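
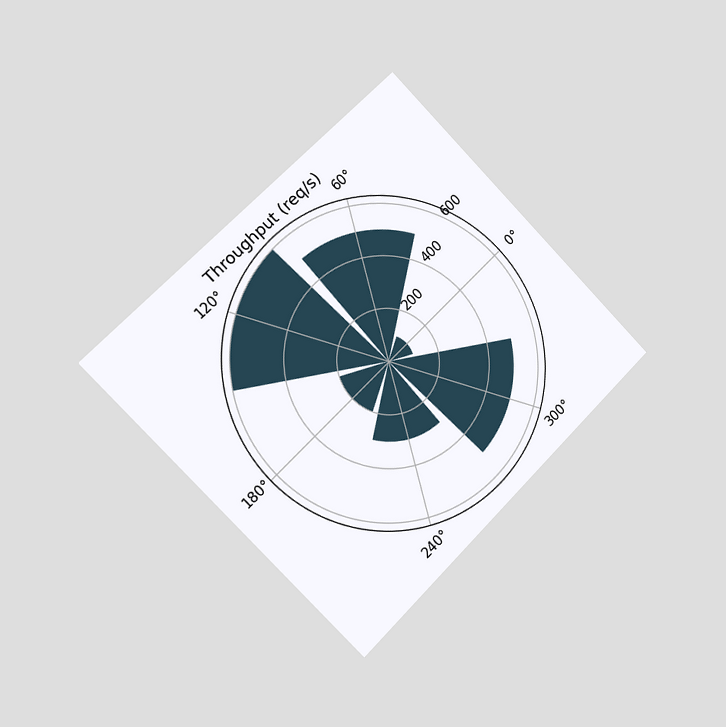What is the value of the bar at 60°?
500req/s

The chart is tilted about 45° counter-clockwise and viewed slightly from the left. The bar at 60° reaches 500req/s on the radial axis.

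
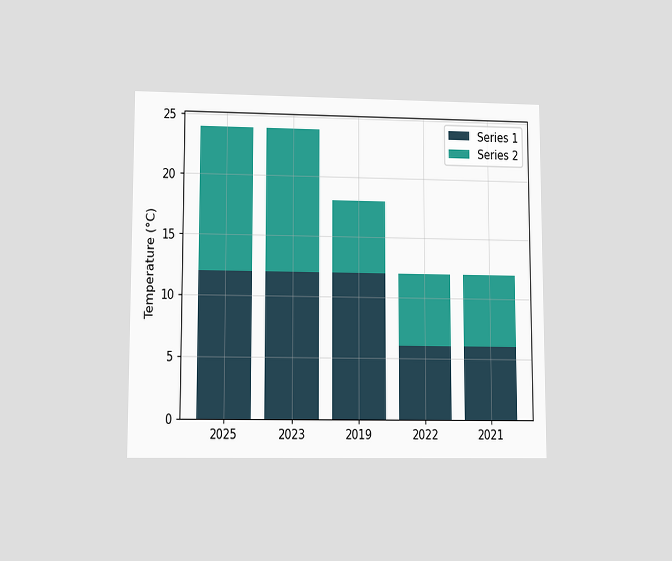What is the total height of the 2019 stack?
18°C

The chart is viewed at a slight angle. The 2019 stack's top reaches 18°C on the y-axis.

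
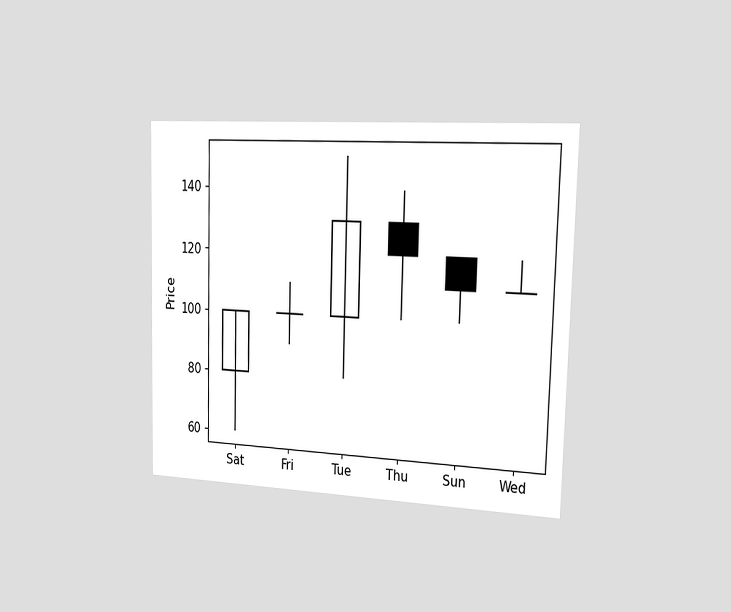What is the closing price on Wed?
110

The chart is viewed slightly from the right. The Wed candle closes at 110.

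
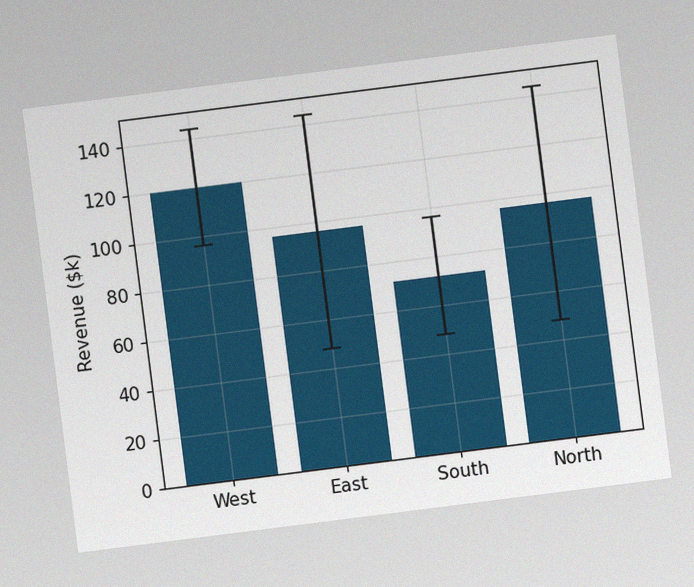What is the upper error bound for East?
$144k

The chart is tilted about 7° counter-clockwise, with some photo noise. The East bar's upper whisker reaches $144k.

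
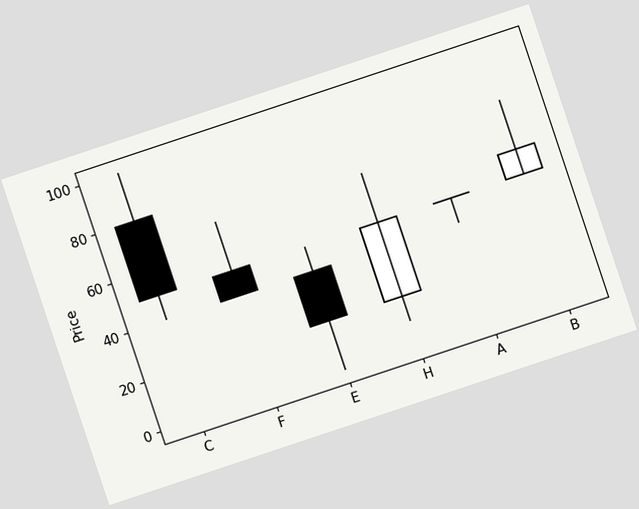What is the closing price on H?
The chart is tilted about 18° counter-clockwise. The H candle closes at 50.

50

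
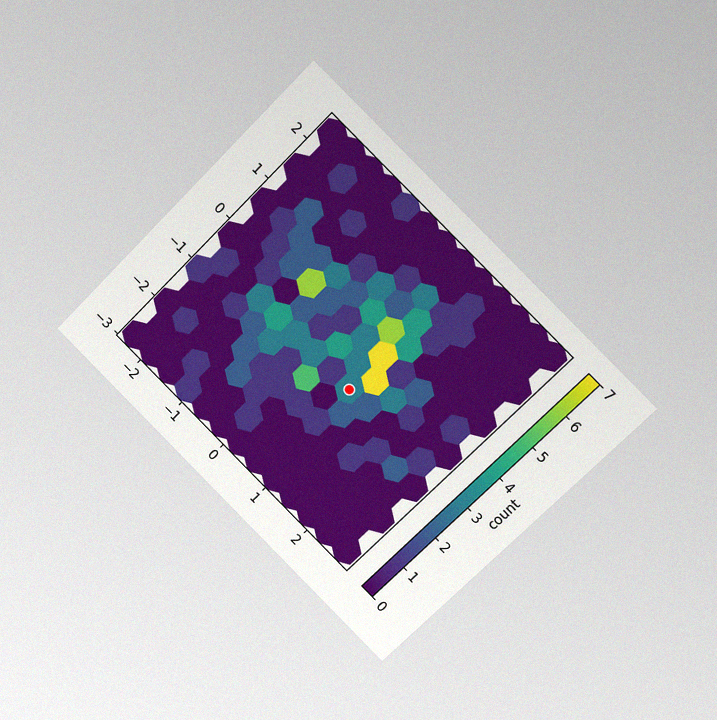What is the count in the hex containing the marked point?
3

The chart is tilted about 45° clockwise and viewed at a slight angle, with some photo noise. The marked hex reads 3 on the colorbar.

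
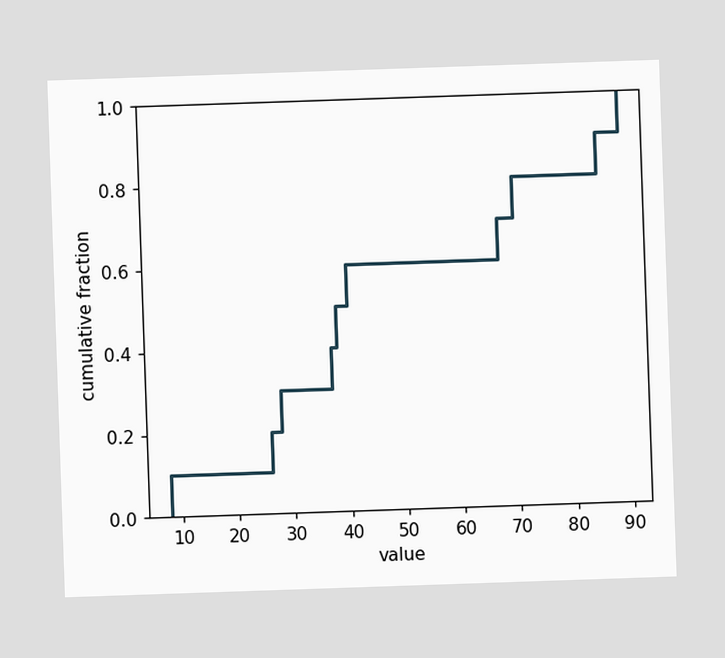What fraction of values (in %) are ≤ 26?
At x=26 the ECDF step is at 20%.

20%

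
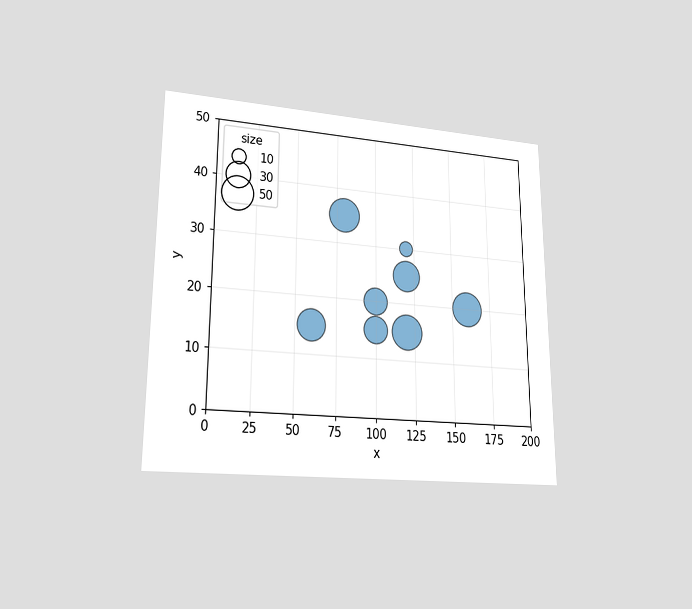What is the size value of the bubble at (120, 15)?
The chart is viewed at a slight angle. Matching the bubble at (120, 15) against the size legend gives 50.

50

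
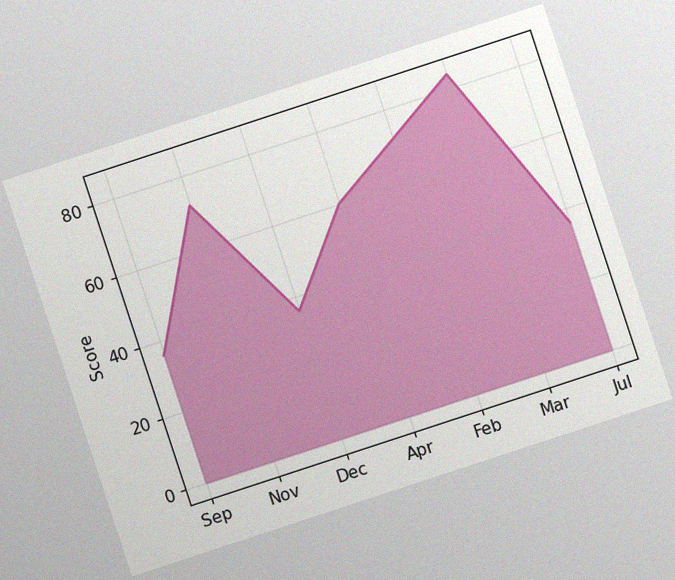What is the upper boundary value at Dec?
36

The chart is tilted about 18° counter-clockwise, with some photo noise. At Dec the upper boundary is at 36.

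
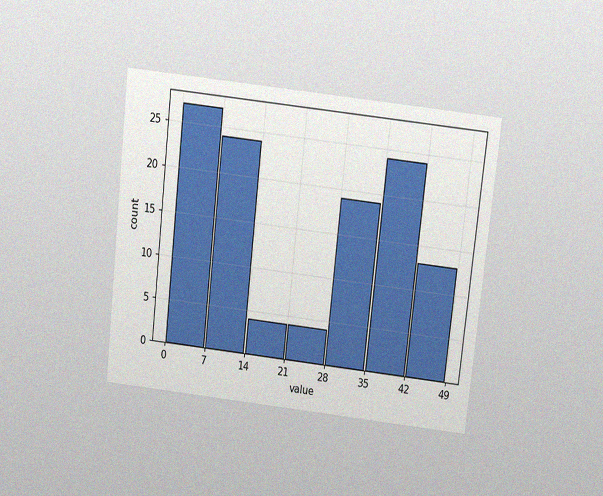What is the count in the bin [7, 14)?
The chart is tilted about 6° clockwise and viewed slightly from above, with some photo noise. The [7, 14) bin has height 24.

24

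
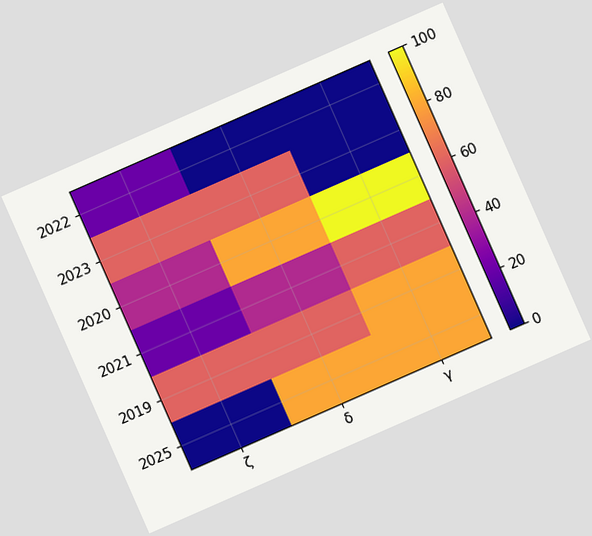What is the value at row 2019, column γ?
The chart is tilted about 24° counter-clockwise. Matching cell (2019, γ) against the colorbar gives 80.

80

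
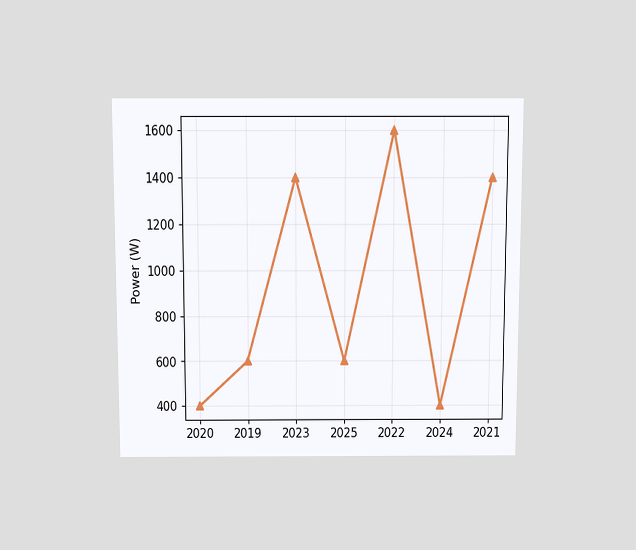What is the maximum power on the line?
1600W

The chart is viewed slightly from above. The highest point is at 2022, and reading across to the y-axis gives 1600W.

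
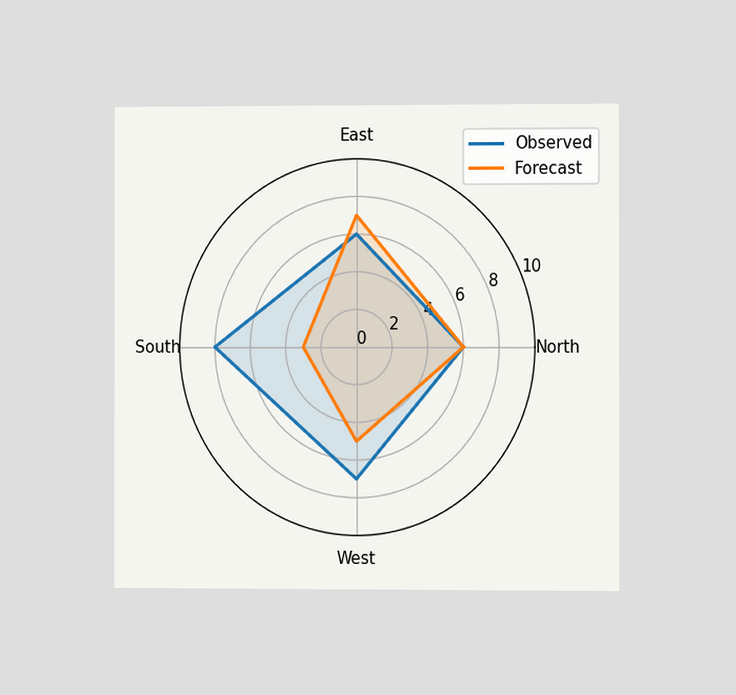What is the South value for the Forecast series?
The chart is viewed at a slight angle. On the South axis, Forecast reaches 3.

3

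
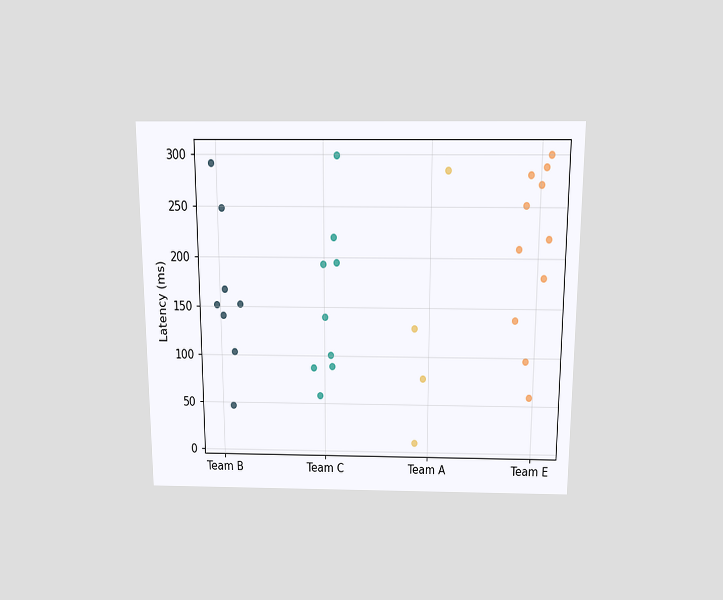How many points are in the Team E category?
The chart is viewed slightly from above. Counting the markers in the Team E column gives 11.

11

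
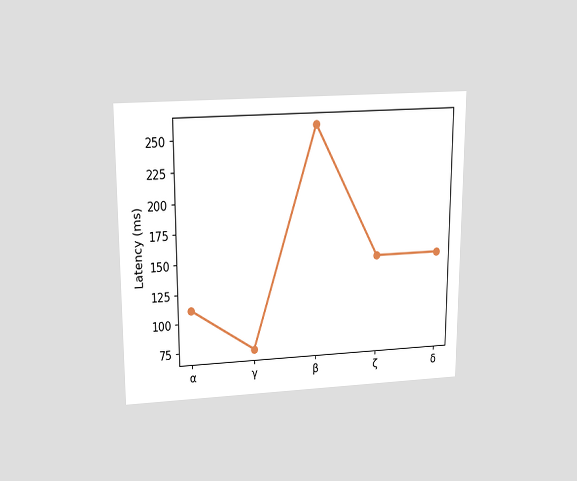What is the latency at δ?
The chart is viewed slightly from above. At δ, the line is at 148ms.

148ms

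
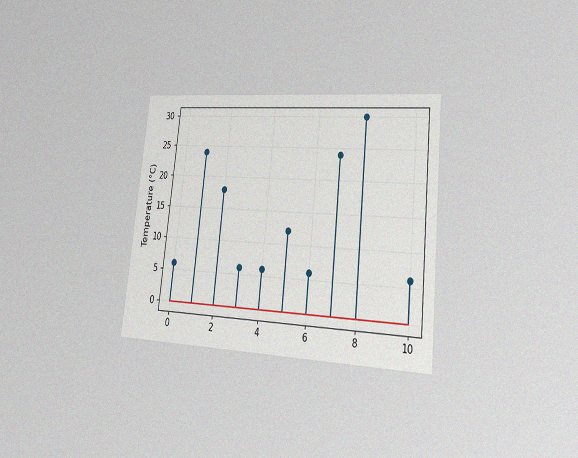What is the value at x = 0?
6°C

The chart is tilted about 6° clockwise and viewed slightly from the right, with some photo noise. The stem at x=0 reaches 6°C.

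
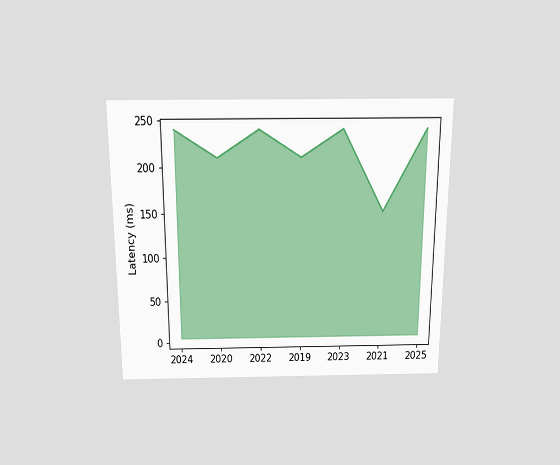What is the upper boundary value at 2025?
The chart is viewed slightly from above. At 2025 the upper boundary is at 240ms.

240ms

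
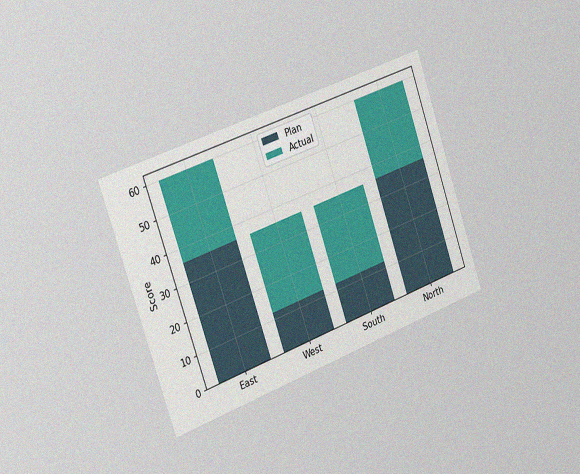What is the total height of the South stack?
36

The chart is tilted about 20° counter-clockwise and viewed slightly from the left, with some photo noise. The South stack's top reaches 36 on the y-axis.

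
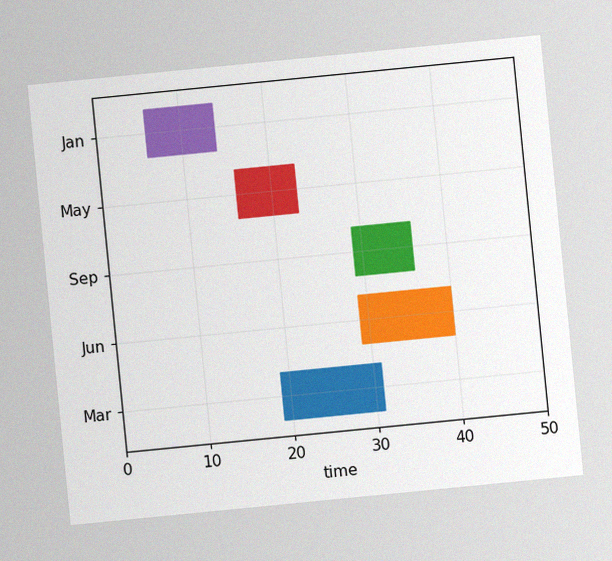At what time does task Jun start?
29

The chart is tilted about 6° counter-clockwise, with some photo noise. The Jun bar begins at t=29.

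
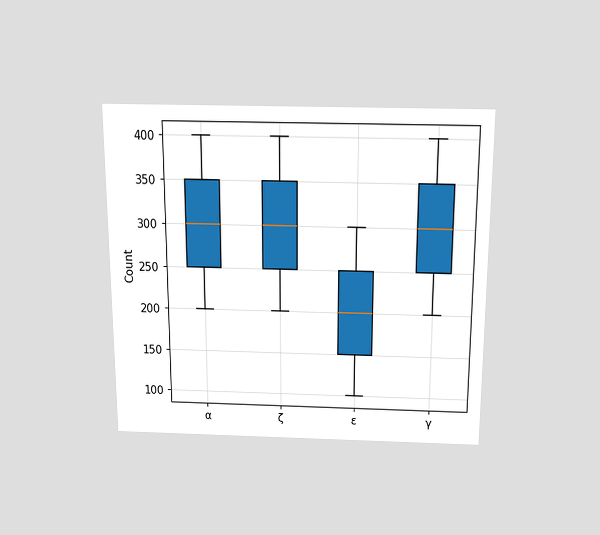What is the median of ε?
200

The chart is viewed slightly from above. The median line in the ε box sits at 200.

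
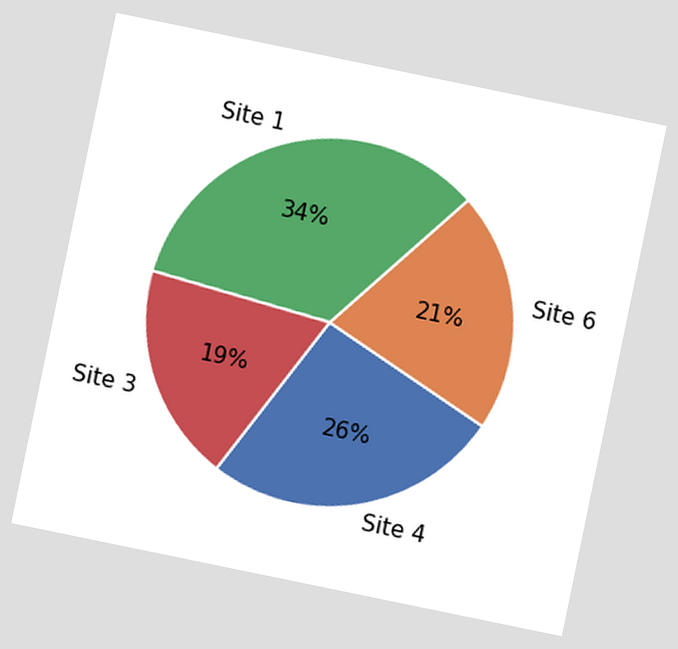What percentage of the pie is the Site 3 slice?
19%

The chart is tilted about 12° clockwise. The Site 3 slice takes up 19% of the pie.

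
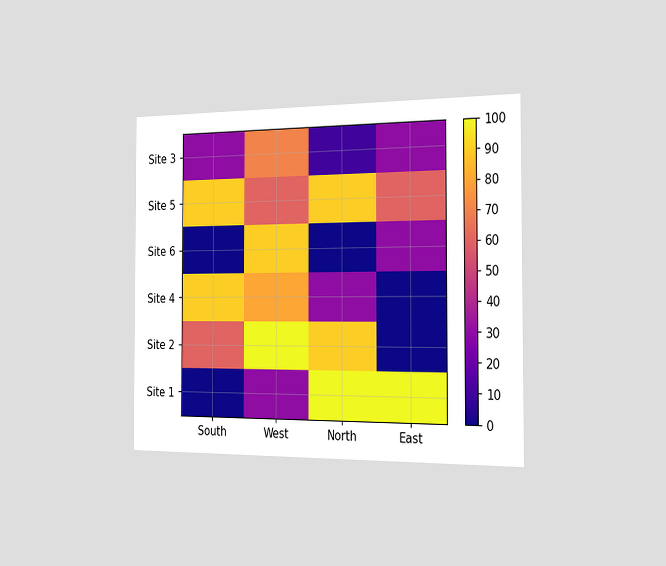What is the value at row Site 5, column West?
60

The chart is viewed slightly from the right. Matching cell (Site 5, West) against the colorbar gives 60.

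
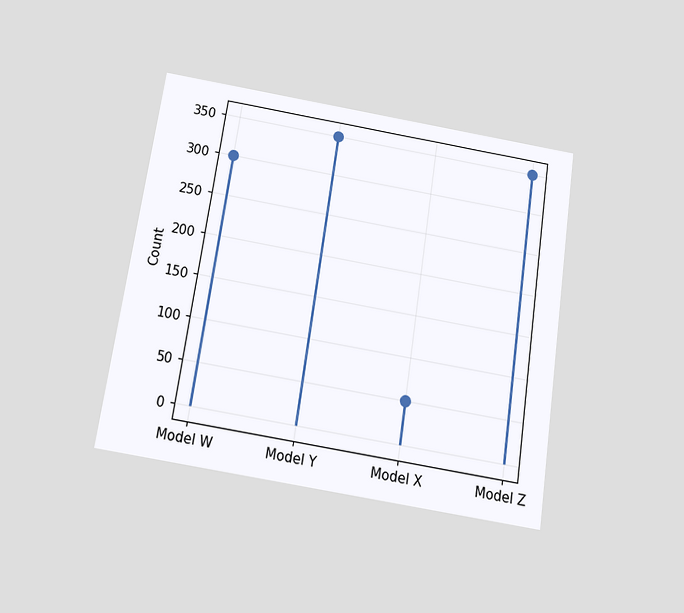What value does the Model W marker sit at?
The chart is tilted about 8° clockwise and viewed slightly from below. The Model W marker sits at 300.

300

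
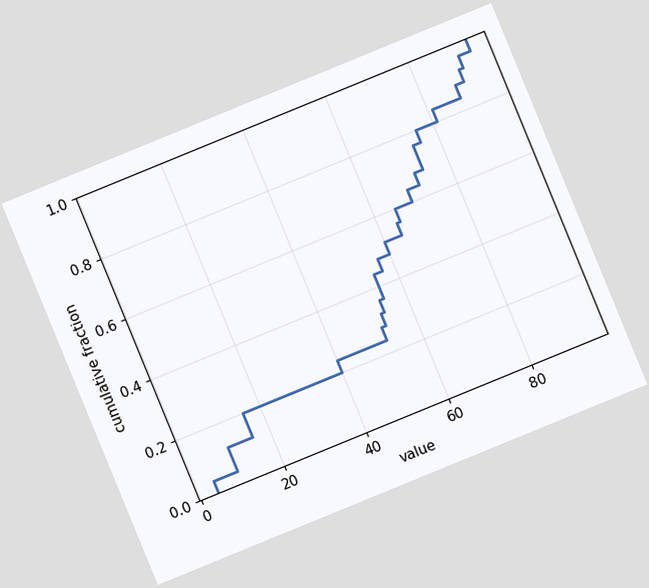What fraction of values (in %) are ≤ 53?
The chart is tilted about 22° counter-clockwise. At x=53 the ECDF step is at 32%.

32%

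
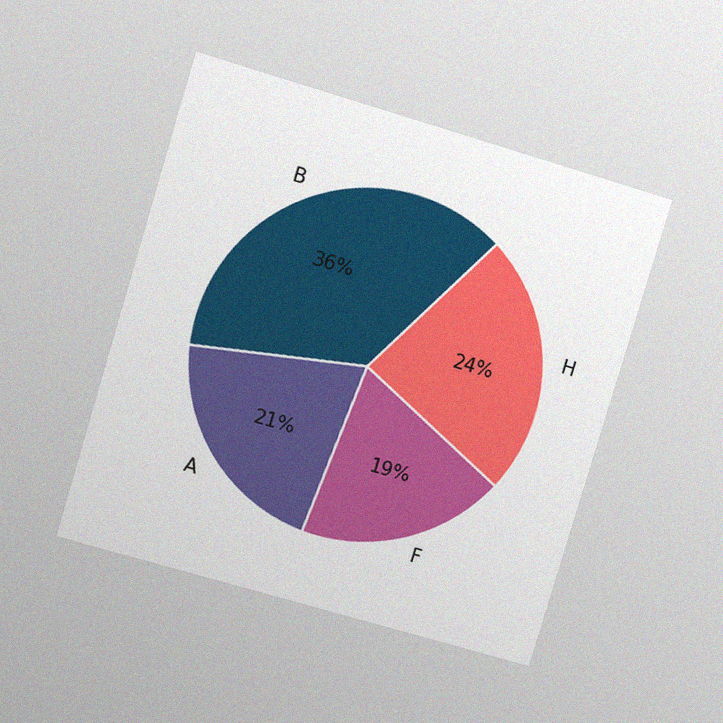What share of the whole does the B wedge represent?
36%

The chart is tilted about 17° clockwise and viewed at a slight angle, with some photo noise. The B slice takes up 36% of the pie.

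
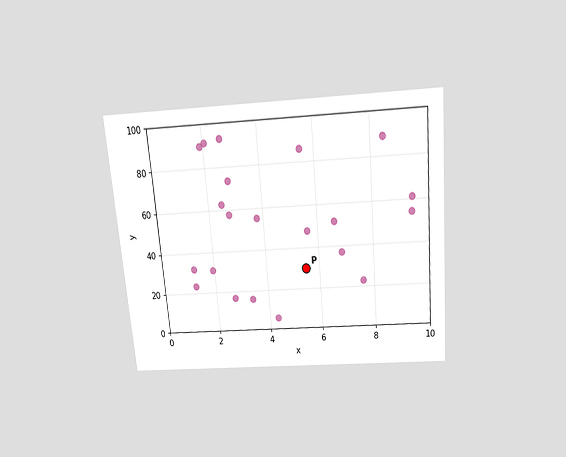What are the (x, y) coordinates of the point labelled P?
(5.5, 30)

The chart is tilted about 5° counter-clockwise and viewed slightly from above. Following the gridlines from P to each axis, P sits at (5.5, 30).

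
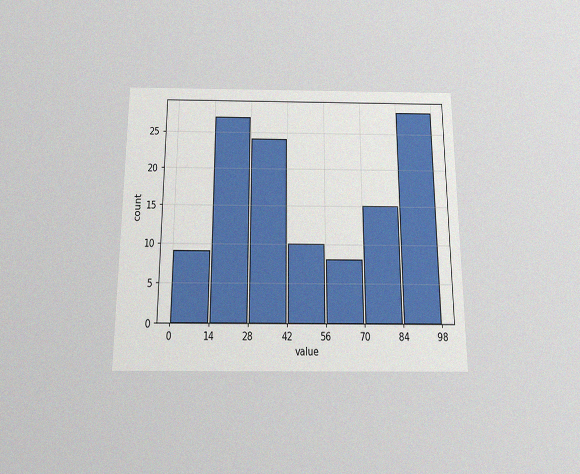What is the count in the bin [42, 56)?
The chart is viewed slightly from below, with some photo noise. The [42, 56) bin has height 10.

10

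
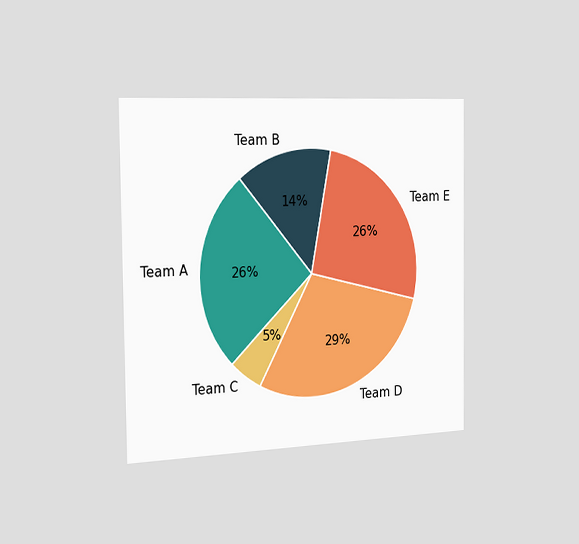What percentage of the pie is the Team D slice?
The chart is viewed slightly from the left. The Team D slice takes up 29% of the pie.

29%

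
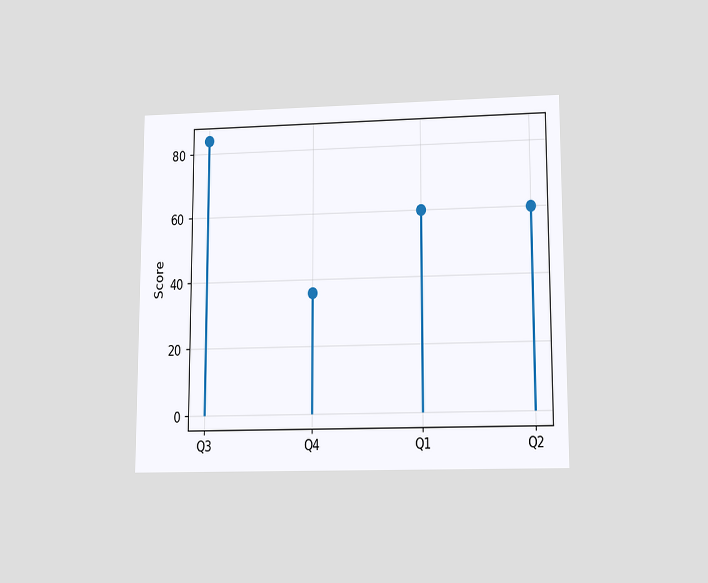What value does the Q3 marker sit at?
84

The chart is viewed at a slight angle. The Q3 marker sits at 84.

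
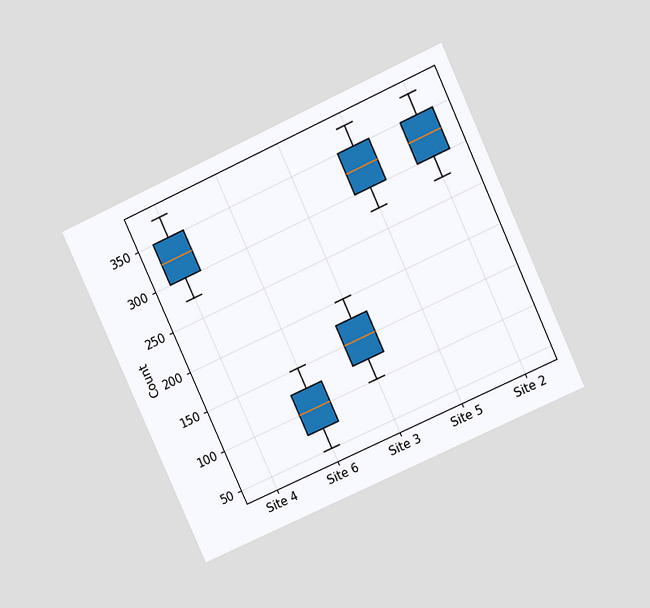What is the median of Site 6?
The chart is tilted about 24° counter-clockwise and viewed at a slight angle. The median line in the Site 6 box sits at 100.

100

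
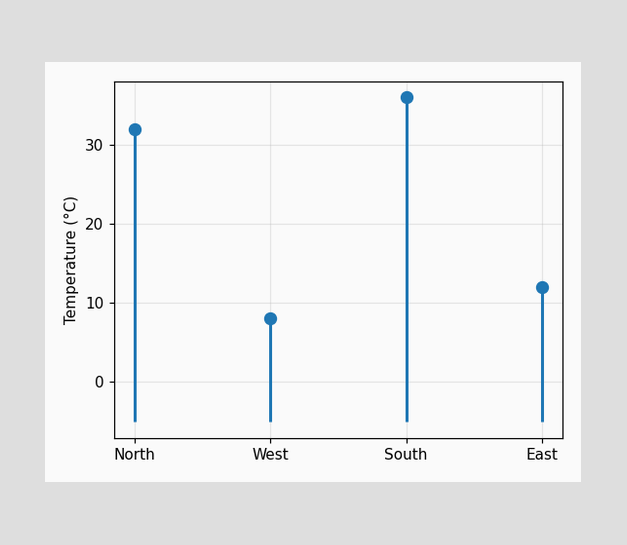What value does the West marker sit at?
8°C

The West marker sits at 8°C.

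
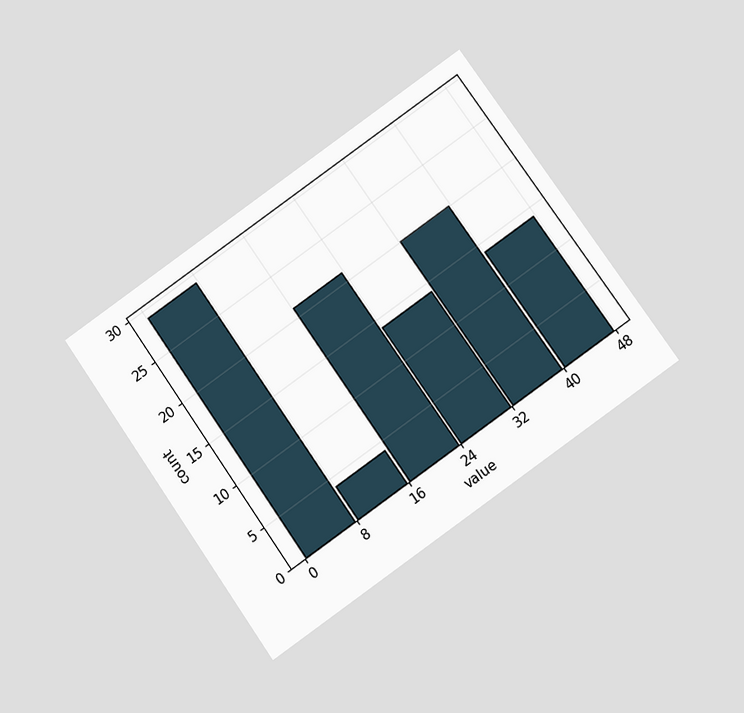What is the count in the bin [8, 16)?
4

The chart is tilted about 35° counter-clockwise and viewed at a slight angle. The [8, 16) bin has height 4.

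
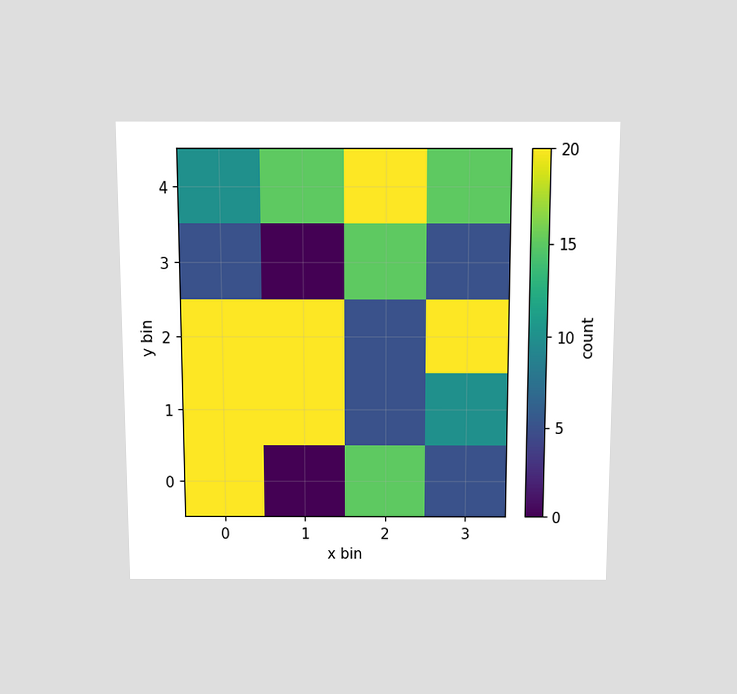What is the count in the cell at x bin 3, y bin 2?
20

The chart is viewed slightly from above. Matching the cell (3, 2) against the colorbar gives 20.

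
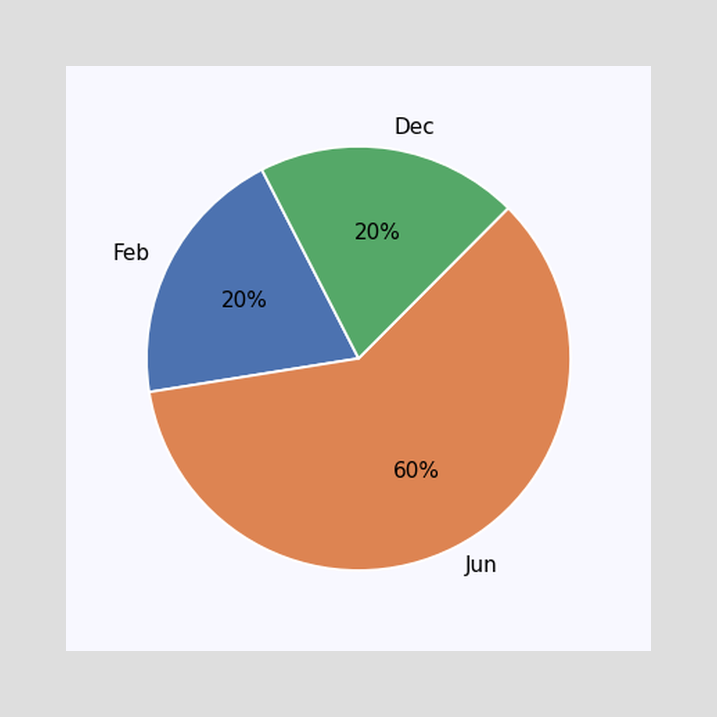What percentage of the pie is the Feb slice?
20%

The Feb slice takes up 20% of the pie.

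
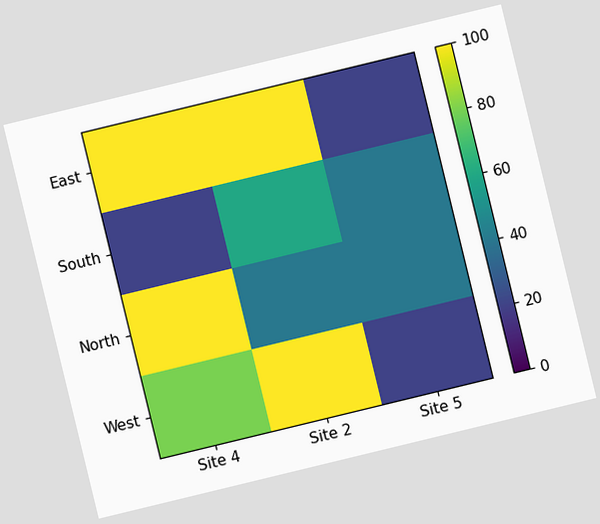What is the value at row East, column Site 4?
100

The chart is tilted about 14° counter-clockwise. Matching cell (East, Site 4) against the colorbar gives 100.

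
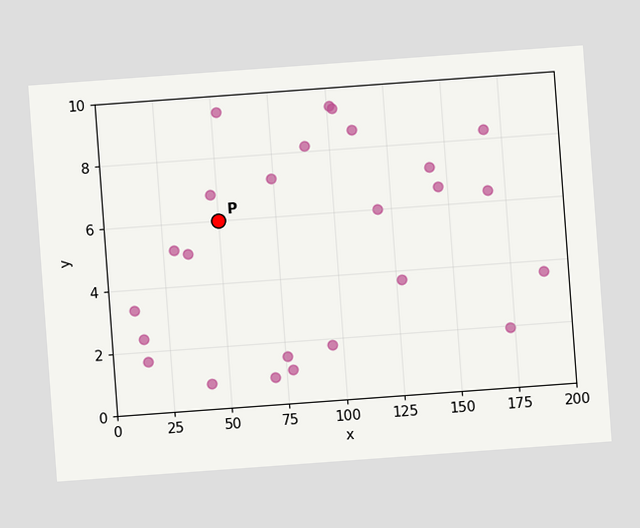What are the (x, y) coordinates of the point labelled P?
The chart is tilted about 4° counter-clockwise. Following the gridlines from P to each axis, P sits at (50, 6).

(50, 6)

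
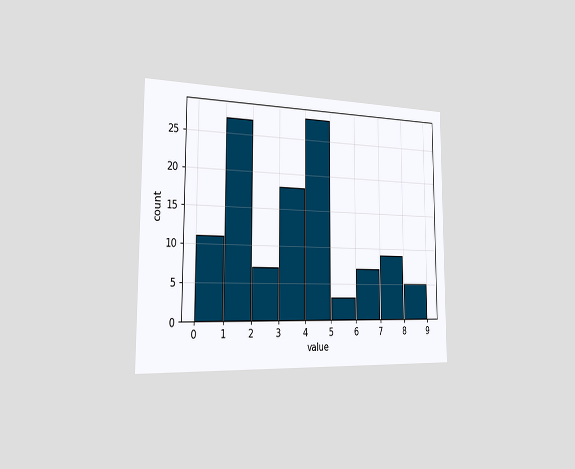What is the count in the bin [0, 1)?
The chart is viewed slightly from the left. The [0, 1) bin has height 11.

11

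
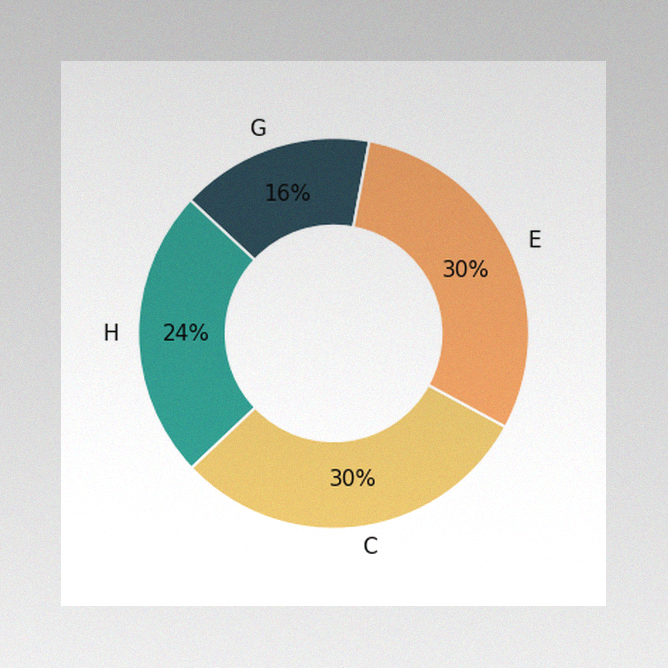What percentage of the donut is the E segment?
The image has some photo noise and uneven lighting. The E segment takes up 30% of the ring.

30%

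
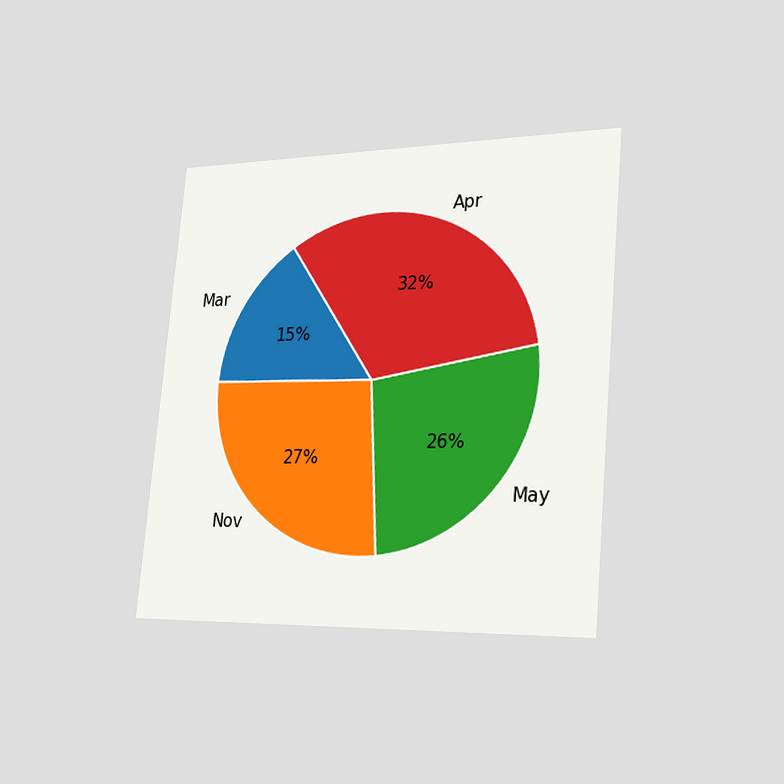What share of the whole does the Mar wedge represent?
The chart is tilted about 5° clockwise and viewed slightly from the right. The Mar slice takes up 15% of the pie.

15%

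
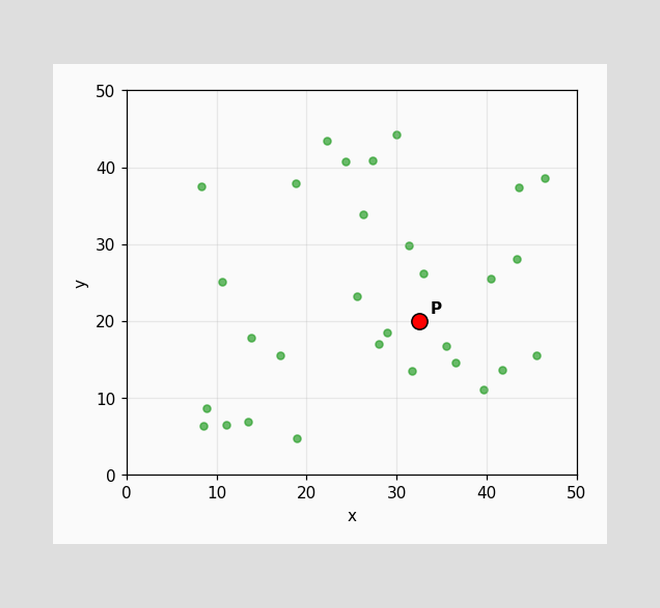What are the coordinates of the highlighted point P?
Following the gridlines from P to each axis, P sits at (32.5, 20).

(32.5, 20)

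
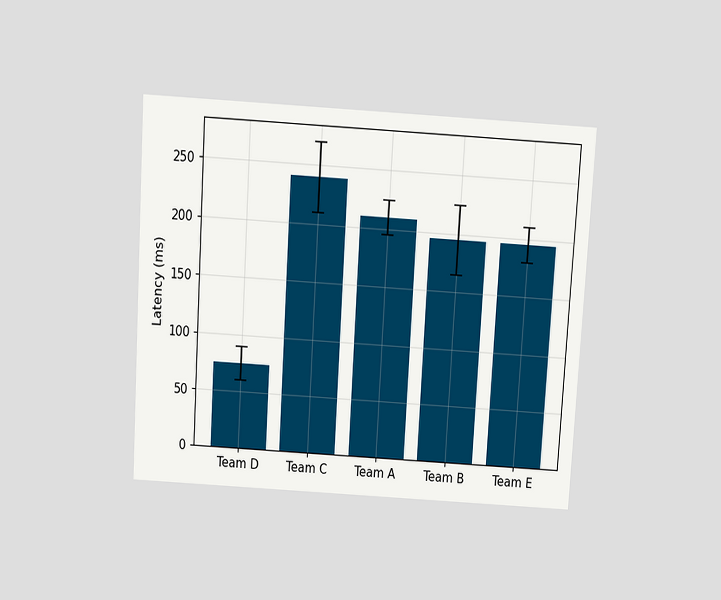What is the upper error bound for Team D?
The chart is tilted about 3° clockwise and viewed slightly from above. The Team D bar's upper whisker reaches 90ms.

90ms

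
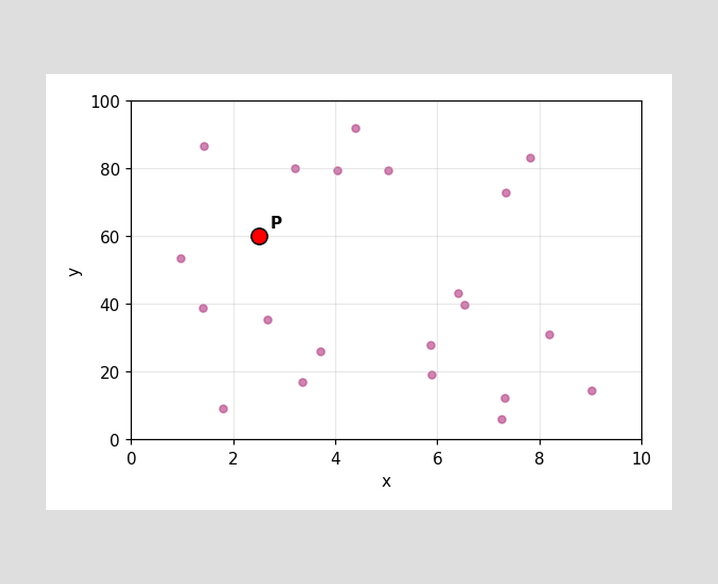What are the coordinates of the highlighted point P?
Following the gridlines from P to each axis, P sits at (2.5, 60).

(2.5, 60)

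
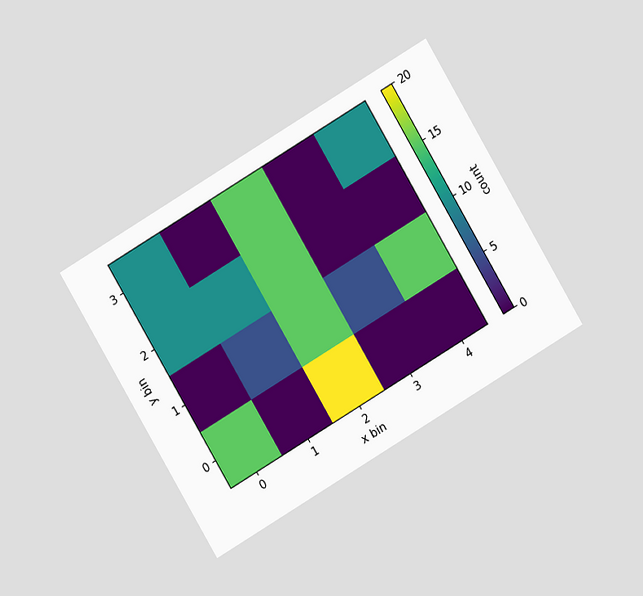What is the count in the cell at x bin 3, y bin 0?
0

The chart is tilted about 31° counter-clockwise and viewed at a slight angle. Matching the cell (3, 0) against the colorbar gives 0.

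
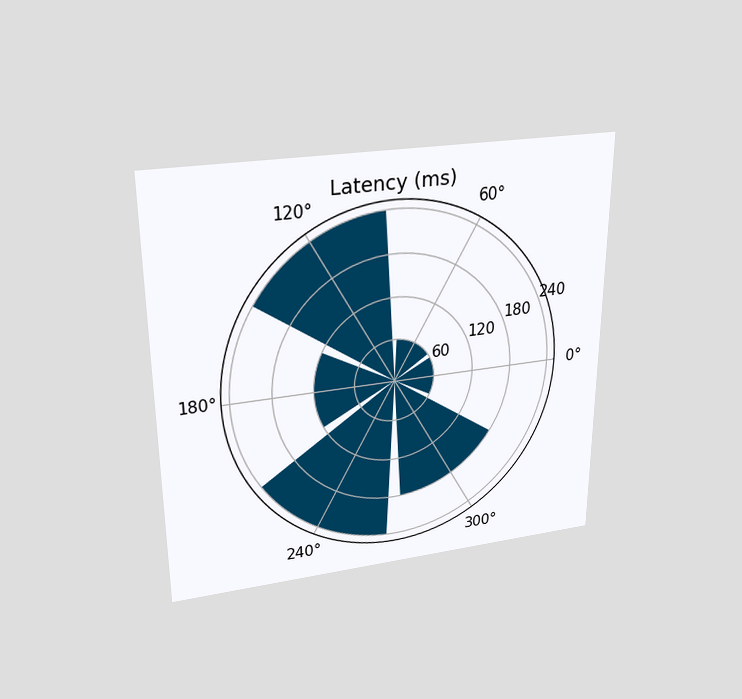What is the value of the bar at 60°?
60ms

The chart is viewed slightly from above. The bar at 60° reaches 60ms on the radial axis.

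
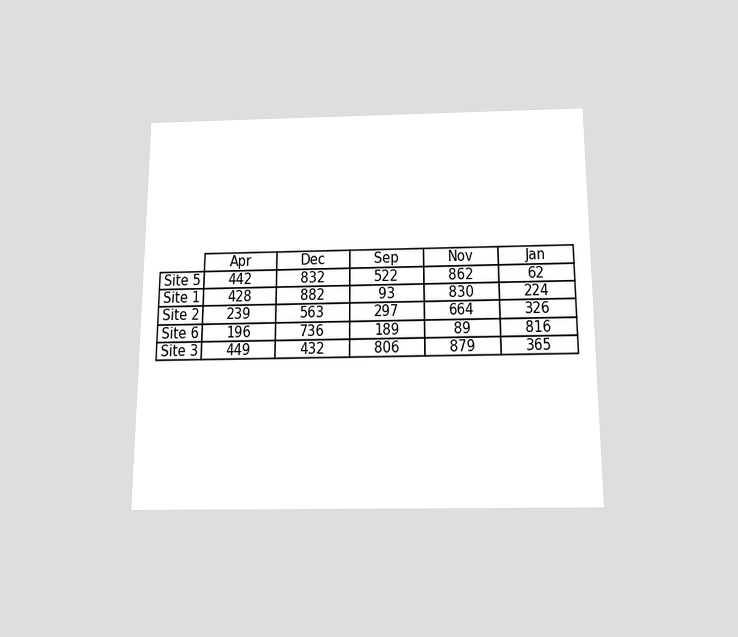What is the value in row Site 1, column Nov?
The chart is viewed slightly from below. The (Site 1, Nov) cell reads 830.

830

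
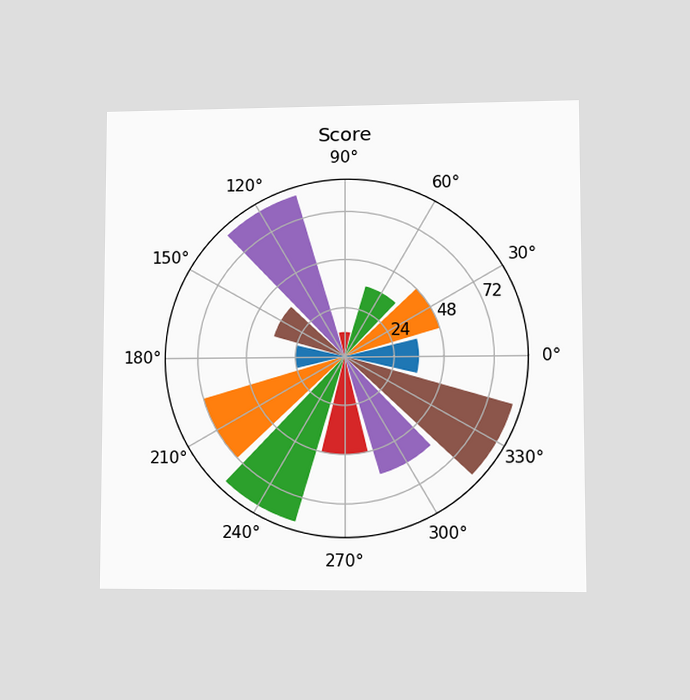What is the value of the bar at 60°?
36

The chart is viewed at a slight angle. The bar at 60° reaches 36 on the radial axis.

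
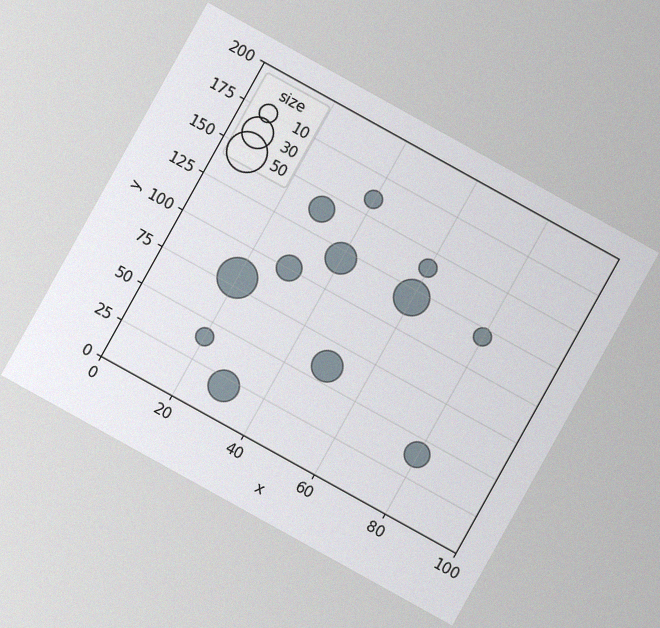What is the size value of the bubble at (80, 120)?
The chart is tilted about 29° clockwise, with some photo noise. Matching the bubble at (80, 120) against the size legend gives 10.

10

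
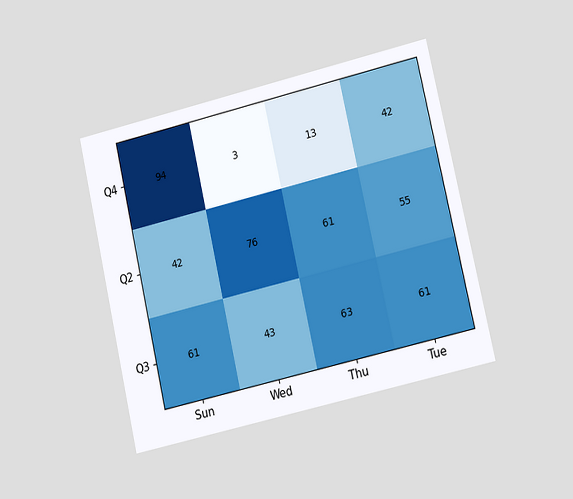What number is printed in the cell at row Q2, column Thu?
61

The chart is tilted about 13° counter-clockwise and viewed slightly from the right. The (Q2, Thu) cell reads 61.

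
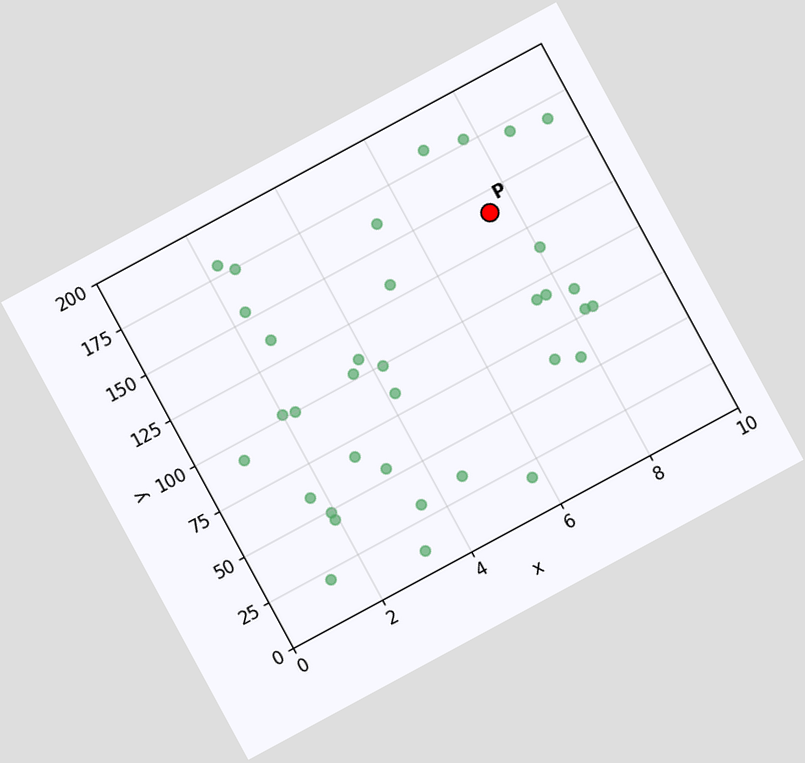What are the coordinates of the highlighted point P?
(7.5, 140)

The chart is tilted about 28° counter-clockwise. Following the gridlines from P to each axis, P sits at (7.5, 140).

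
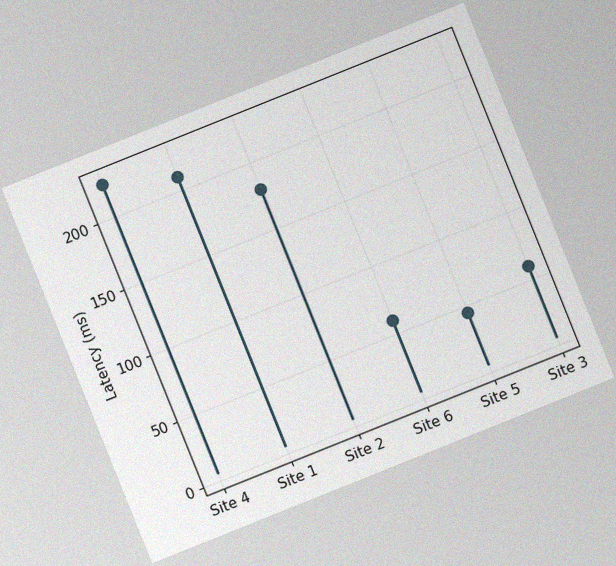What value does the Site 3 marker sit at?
60ms

The chart is tilted about 22° counter-clockwise, with some photo noise. The Site 3 marker sits at 60ms.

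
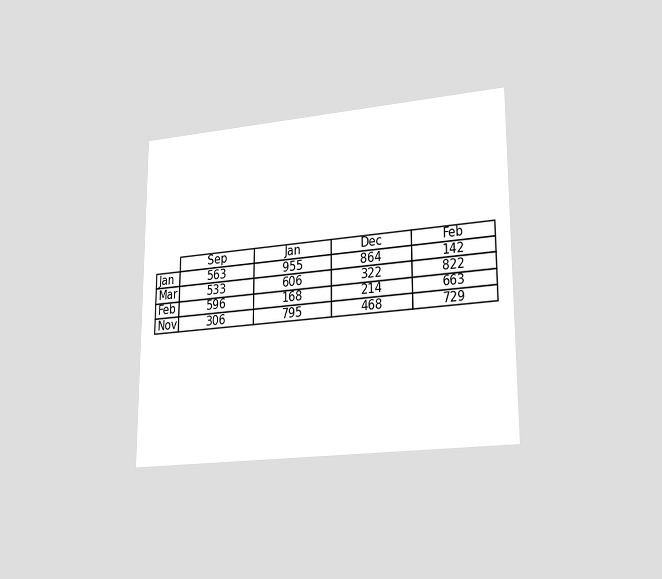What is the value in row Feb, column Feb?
The chart is viewed slightly from the right. The (Feb, Feb) cell reads 663.

663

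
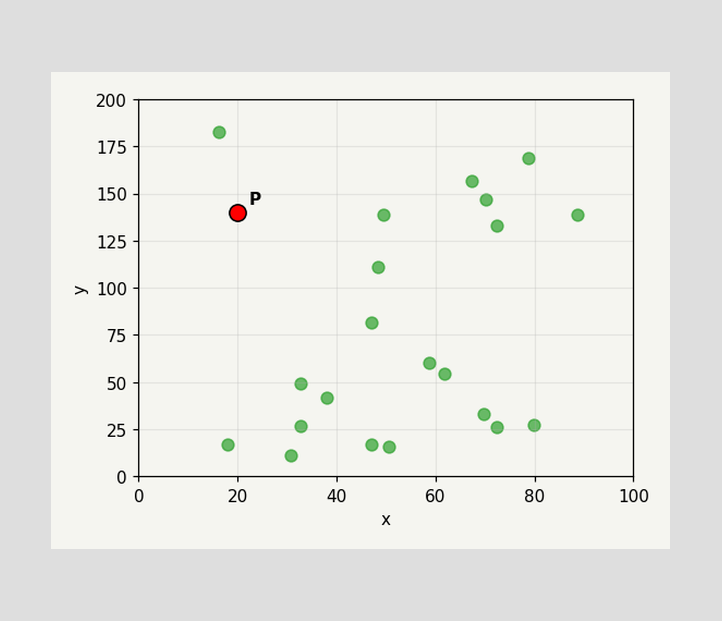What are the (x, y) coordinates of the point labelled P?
(20, 140)

Following the gridlines from P to each axis, P sits at (20, 140).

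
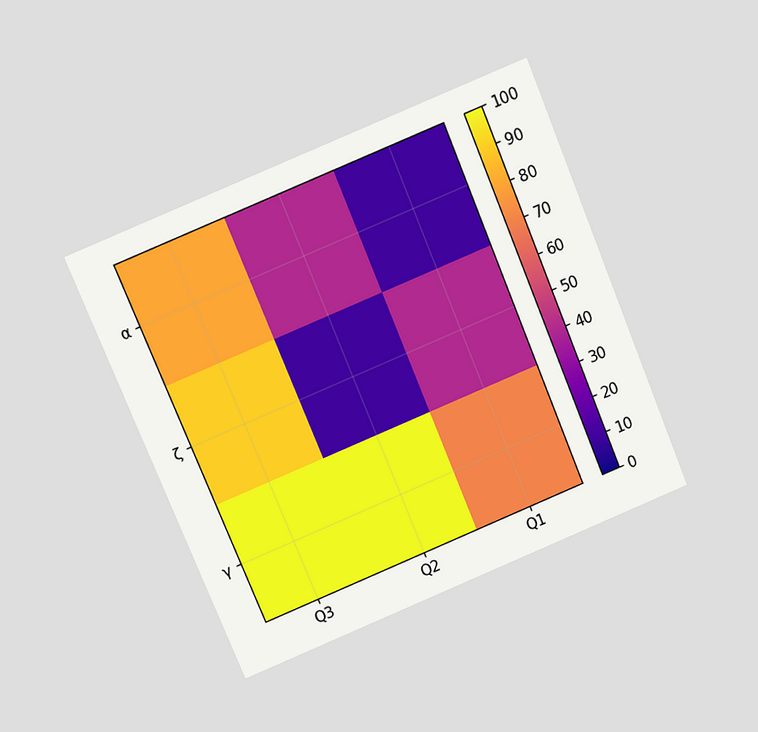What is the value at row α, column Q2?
The chart is tilted about 22° counter-clockwise and viewed slightly from above. Matching cell (α, Q2) against the colorbar gives 40.

40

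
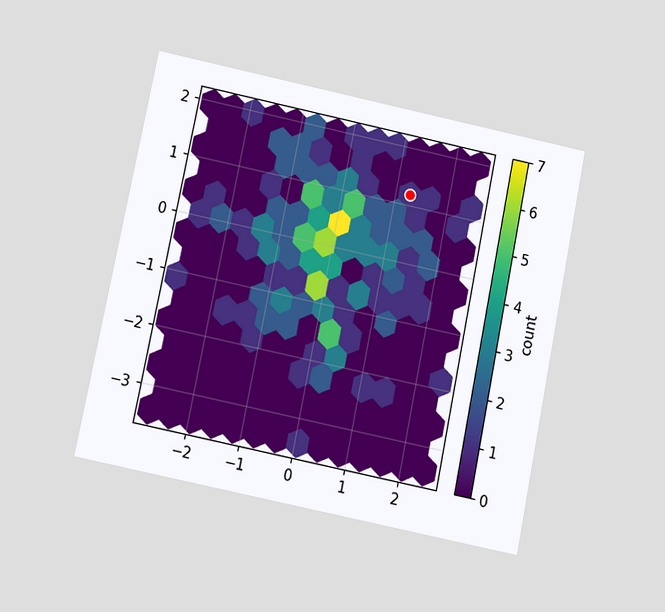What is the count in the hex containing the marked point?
The chart is tilted about 12° clockwise and viewed slightly from below. The marked hex reads 1 on the colorbar.

1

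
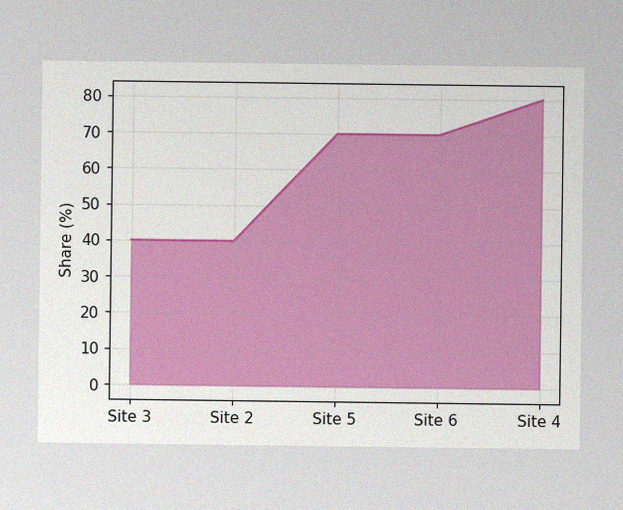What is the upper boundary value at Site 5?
The image has some photo noise and uneven lighting. At Site 5 the upper boundary is at 70%.

70%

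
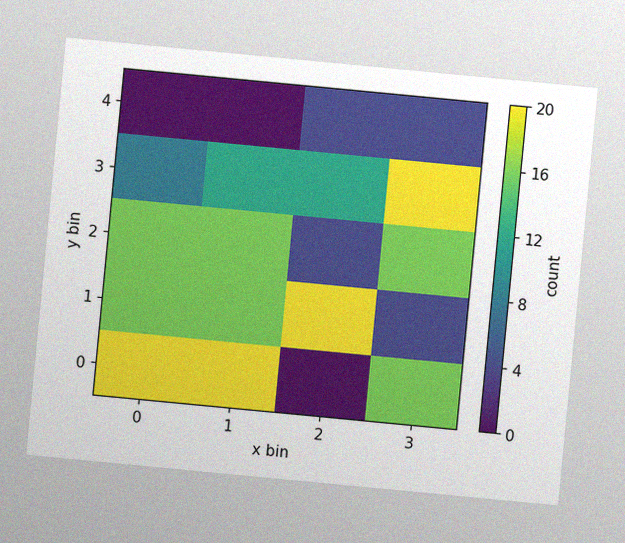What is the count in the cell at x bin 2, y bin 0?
The chart is tilted about 5° clockwise, with some photo noise. Matching the cell (2, 0) against the colorbar gives 0.

0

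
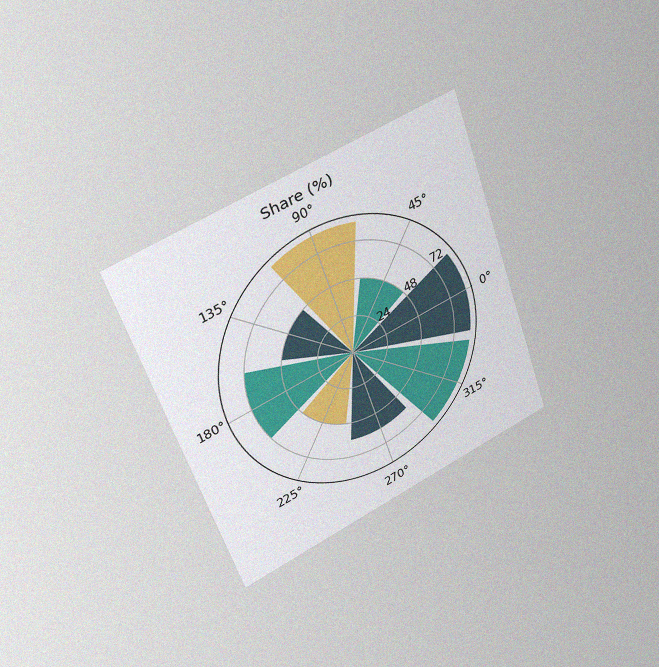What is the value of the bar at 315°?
The chart is tilted about 19° counter-clockwise and viewed at a slight angle, with some photo noise. The bar at 315° reaches 84% on the radial axis.

84%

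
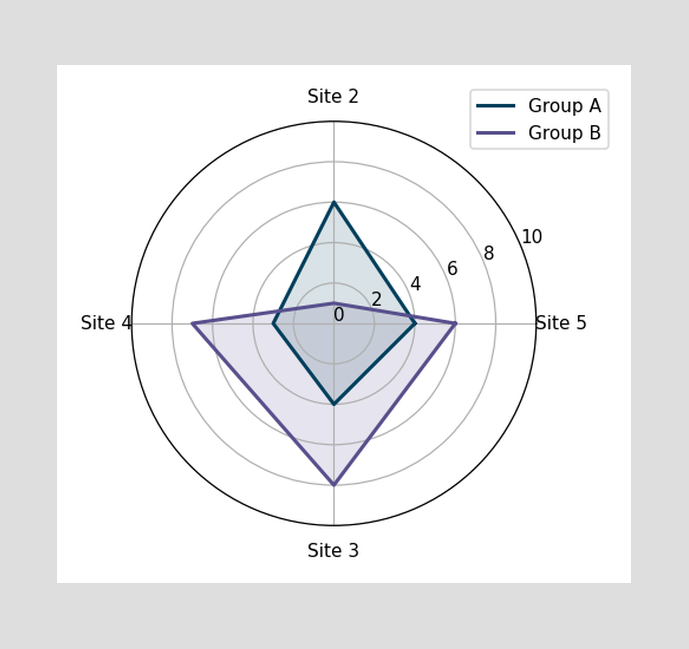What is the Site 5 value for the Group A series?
On the Site 5 axis, Group A reaches 4.

4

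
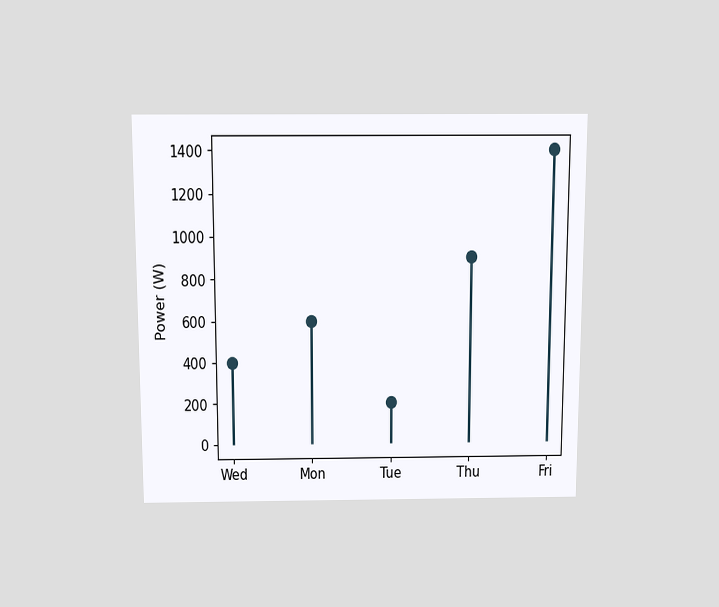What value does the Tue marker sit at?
The chart is viewed slightly from above. The Tue marker sits at 200W.

200W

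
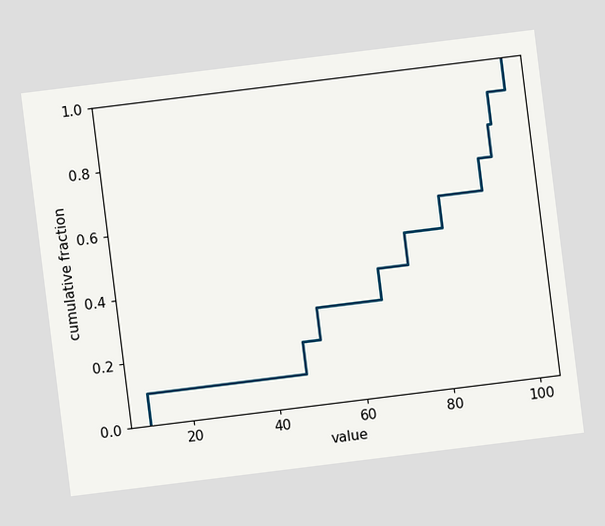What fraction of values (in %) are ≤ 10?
The chart is tilted about 7° counter-clockwise. At x=10 the ECDF step is at 10%.

10%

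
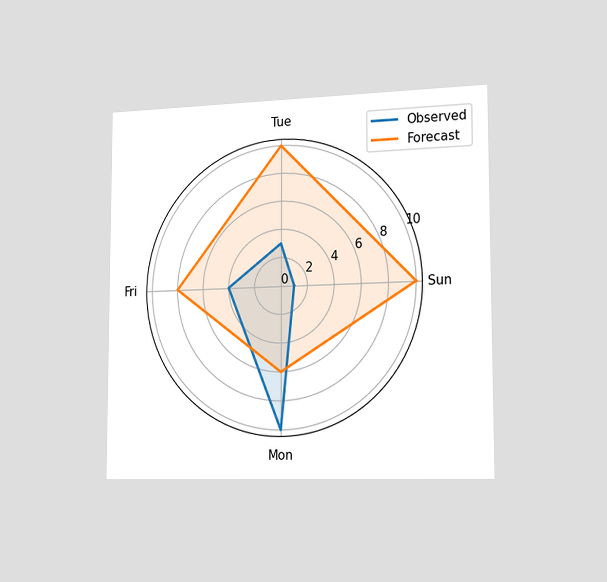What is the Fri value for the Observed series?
4

The chart is viewed slightly from the right. On the Fri axis, Observed reaches 4.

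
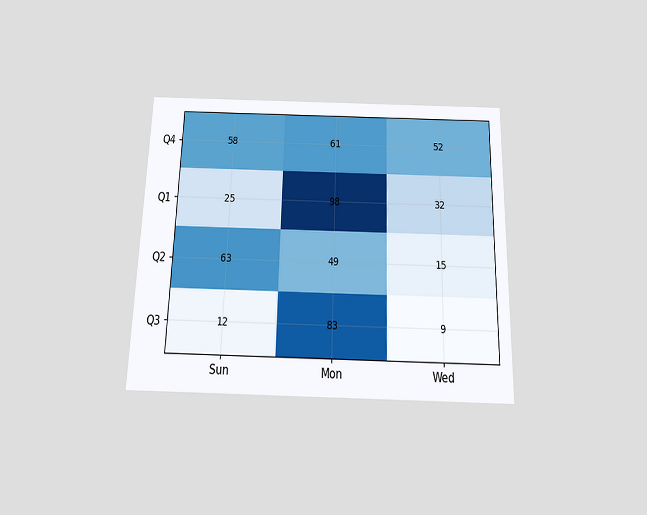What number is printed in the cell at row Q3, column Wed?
The chart is viewed slightly from below. The (Q3, Wed) cell reads 9.

9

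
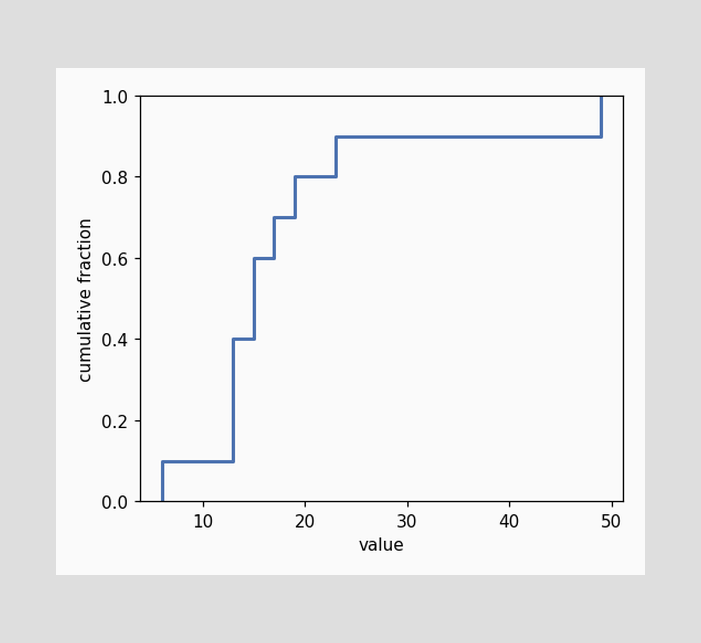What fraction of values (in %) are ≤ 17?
70%

At x=17 the ECDF step is at 70%.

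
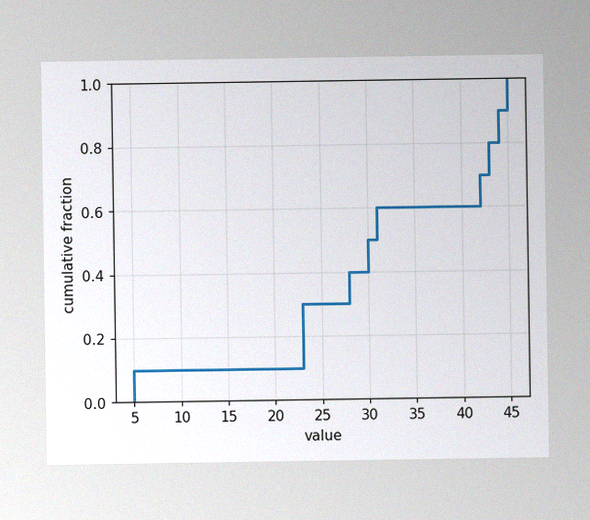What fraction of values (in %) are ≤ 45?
The image has some photo noise and uneven lighting. At x=45 the ECDF step is at 100%.

100%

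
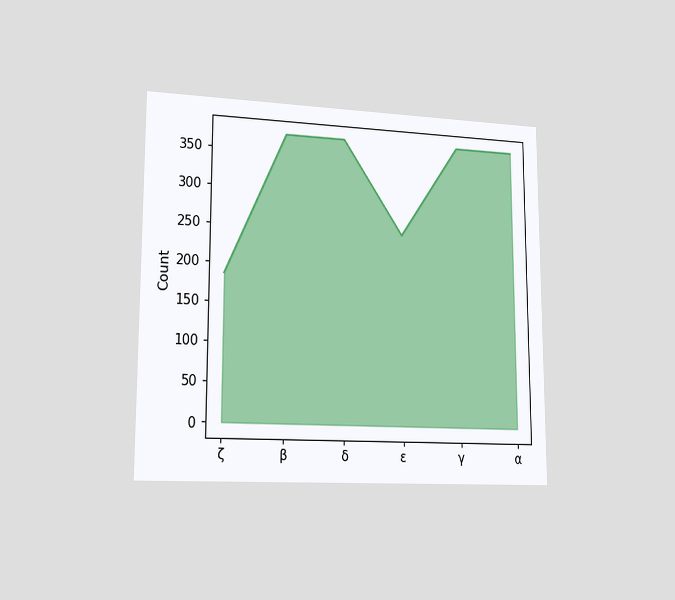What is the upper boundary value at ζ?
The chart is viewed slightly from the left. At ζ the upper boundary is at 186.

186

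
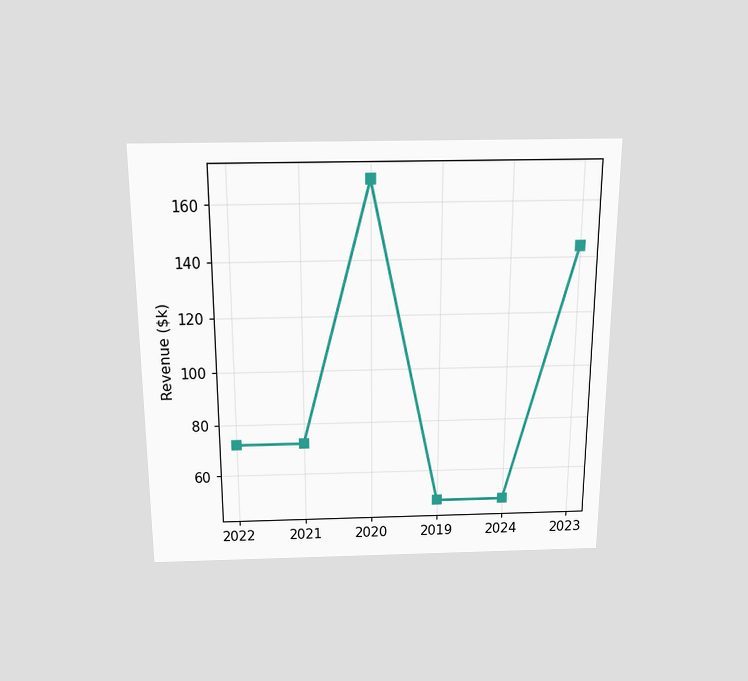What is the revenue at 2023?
$144k

The chart is viewed slightly from above. At 2023, the line is at $144k.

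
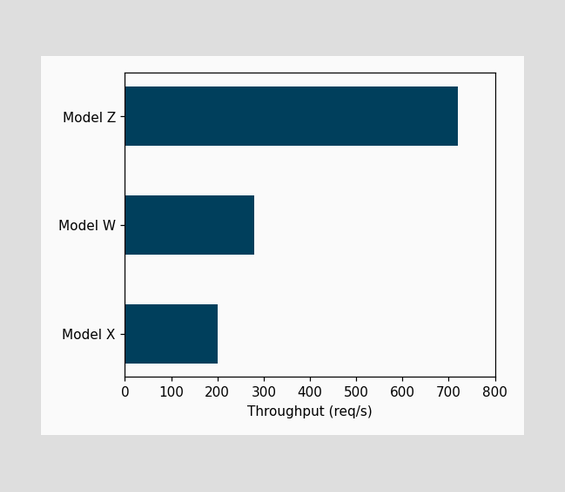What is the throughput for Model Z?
Reading along the chart's x-axis, the Model Z bar reaches 720req/s.

720req/s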